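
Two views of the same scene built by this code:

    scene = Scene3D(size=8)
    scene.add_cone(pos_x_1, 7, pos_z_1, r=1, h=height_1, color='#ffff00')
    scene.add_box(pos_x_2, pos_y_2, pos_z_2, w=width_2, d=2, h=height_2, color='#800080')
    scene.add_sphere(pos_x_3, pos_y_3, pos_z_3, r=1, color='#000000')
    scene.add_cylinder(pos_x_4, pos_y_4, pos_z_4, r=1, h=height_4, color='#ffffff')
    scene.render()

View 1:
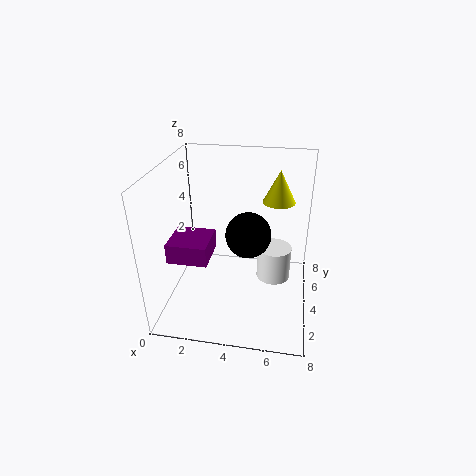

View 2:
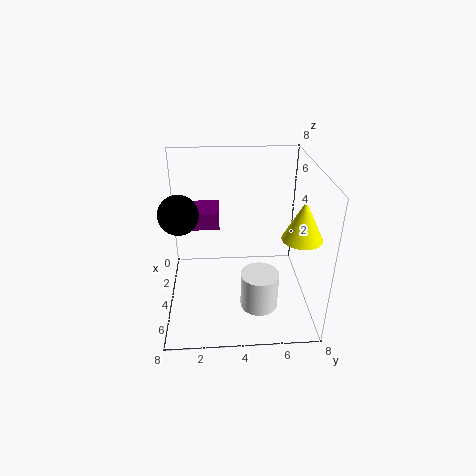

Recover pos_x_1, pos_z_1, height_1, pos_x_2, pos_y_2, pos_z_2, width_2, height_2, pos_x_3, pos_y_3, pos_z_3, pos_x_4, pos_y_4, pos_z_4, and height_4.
pos_x_1 = 6
pos_z_1 = 5
height_1 = 2
pos_x_2 = 1
pos_y_2 = 1
pos_z_2 = 4
width_2 = 2
height_2 = 1
pos_x_3 = 5
pos_y_3 = 1
pos_z_3 = 6
pos_x_4 = 6
pos_y_4 = 5
pos_z_4 = 1
height_4 = 2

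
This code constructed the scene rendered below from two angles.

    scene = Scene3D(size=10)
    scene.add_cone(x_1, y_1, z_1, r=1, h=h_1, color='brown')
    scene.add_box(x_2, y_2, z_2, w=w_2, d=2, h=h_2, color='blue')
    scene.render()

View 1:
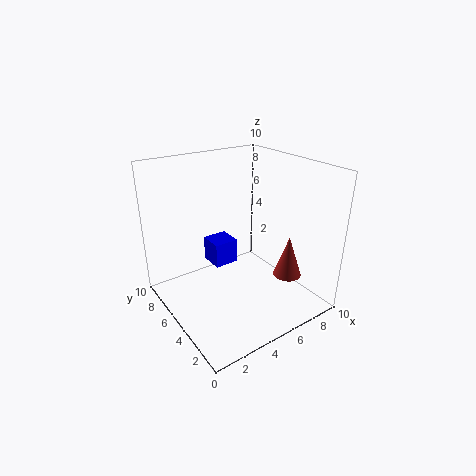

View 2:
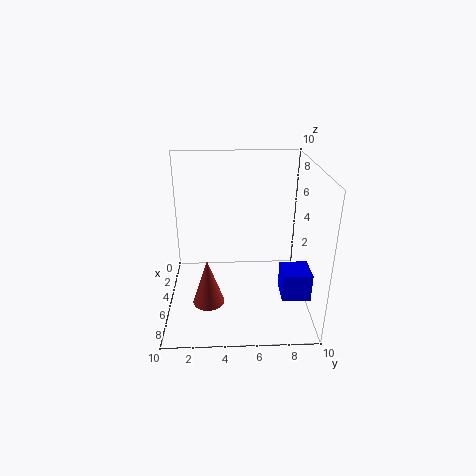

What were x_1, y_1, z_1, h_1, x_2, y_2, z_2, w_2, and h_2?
x_1 = 8, y_1 = 3, z_1 = 2, h_1 = 3, x_2 = 5, y_2 = 8, z_2 = 1, w_2 = 2, h_2 = 2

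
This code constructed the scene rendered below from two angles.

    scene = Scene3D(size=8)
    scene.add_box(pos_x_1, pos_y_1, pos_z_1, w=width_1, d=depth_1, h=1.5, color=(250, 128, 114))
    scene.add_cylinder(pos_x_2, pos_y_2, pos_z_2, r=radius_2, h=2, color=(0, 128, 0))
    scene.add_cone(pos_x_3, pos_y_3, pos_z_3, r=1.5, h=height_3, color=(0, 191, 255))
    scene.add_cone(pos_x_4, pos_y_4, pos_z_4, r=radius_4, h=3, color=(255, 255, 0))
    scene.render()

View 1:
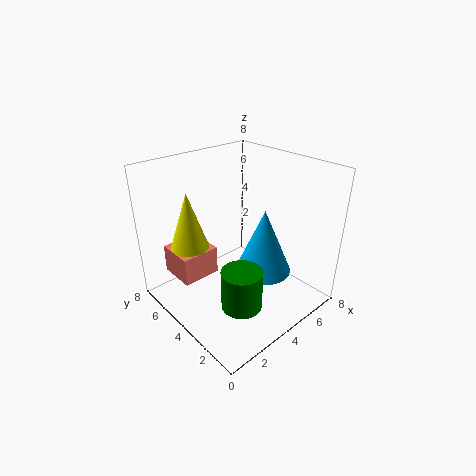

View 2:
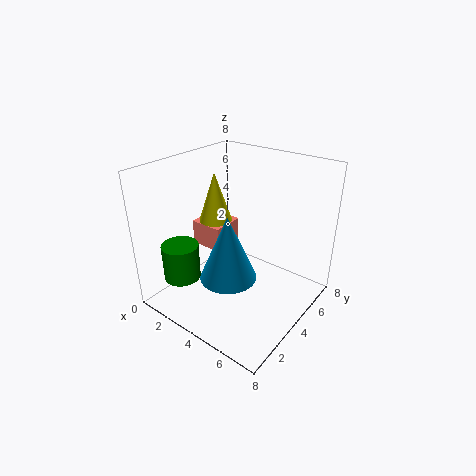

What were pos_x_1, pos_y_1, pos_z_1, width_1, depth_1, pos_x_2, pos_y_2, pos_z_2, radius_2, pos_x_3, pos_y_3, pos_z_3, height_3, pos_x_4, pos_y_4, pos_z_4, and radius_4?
pos_x_1 = 0.5; pos_y_1 = 4; pos_z_1 = 2.5; width_1 = 2; depth_1 = 2; pos_x_2 = 2; pos_y_2 = 1.5; pos_z_2 = 2; radius_2 = 1; pos_x_3 = 4.5; pos_y_3 = 2.5; pos_z_3 = 2.5; height_3 = 3.5; pos_x_4 = 1.5; pos_y_4 = 5; pos_z_4 = 4; radius_4 = 1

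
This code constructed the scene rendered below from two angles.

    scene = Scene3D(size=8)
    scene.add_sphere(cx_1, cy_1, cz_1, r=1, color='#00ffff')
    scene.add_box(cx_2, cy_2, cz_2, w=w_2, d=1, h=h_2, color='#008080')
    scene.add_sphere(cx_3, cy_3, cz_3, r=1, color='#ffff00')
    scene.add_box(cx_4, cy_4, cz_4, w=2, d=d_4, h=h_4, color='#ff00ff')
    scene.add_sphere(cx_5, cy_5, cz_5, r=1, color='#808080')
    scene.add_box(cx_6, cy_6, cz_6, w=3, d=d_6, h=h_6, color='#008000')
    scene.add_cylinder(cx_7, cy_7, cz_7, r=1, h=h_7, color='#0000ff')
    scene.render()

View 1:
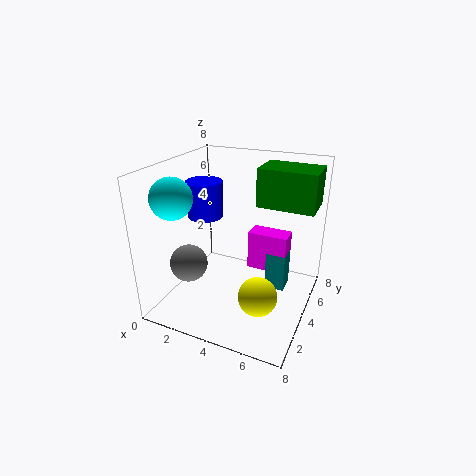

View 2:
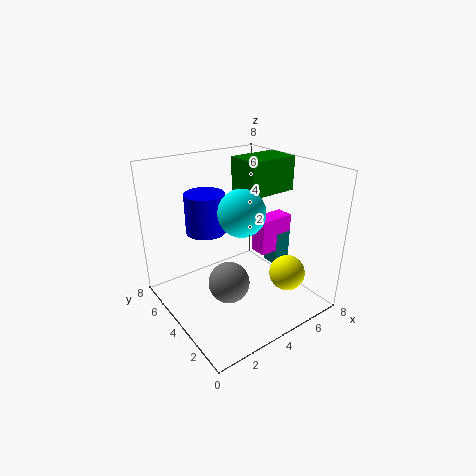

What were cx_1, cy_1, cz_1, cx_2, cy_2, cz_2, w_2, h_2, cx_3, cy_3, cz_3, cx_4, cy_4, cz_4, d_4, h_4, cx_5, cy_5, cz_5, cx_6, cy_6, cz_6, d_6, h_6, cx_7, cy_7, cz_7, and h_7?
cx_1 = 2
cy_1 = 1
cz_1 = 7
cx_2 = 6
cy_2 = 3
cz_2 = 2
w_2 = 1
h_2 = 2
cx_3 = 6
cy_3 = 2
cz_3 = 2
cx_4 = 5
cy_4 = 3
cz_4 = 3
d_4 = 1
h_4 = 2
cx_5 = 2
cy_5 = 2
cz_5 = 3
cx_6 = 5
cy_6 = 4
cz_6 = 6
d_6 = 2
h_6 = 2
cx_7 = 2
cy_7 = 4
cz_7 = 5
h_7 = 2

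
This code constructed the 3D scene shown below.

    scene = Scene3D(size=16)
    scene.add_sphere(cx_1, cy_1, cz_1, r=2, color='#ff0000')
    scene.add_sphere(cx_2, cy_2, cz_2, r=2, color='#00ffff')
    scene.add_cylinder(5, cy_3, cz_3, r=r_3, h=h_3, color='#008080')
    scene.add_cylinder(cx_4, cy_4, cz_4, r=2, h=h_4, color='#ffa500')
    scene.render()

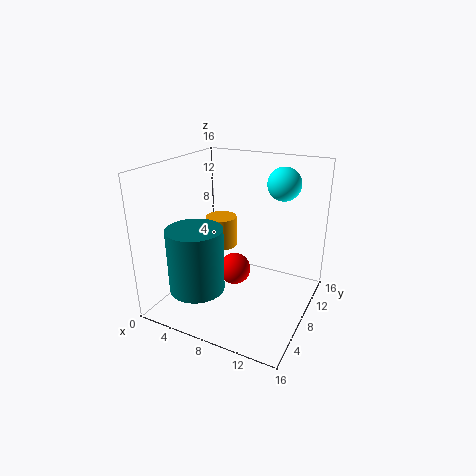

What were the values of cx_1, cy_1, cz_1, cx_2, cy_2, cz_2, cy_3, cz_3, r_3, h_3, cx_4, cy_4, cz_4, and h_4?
cx_1 = 6, cy_1 = 11, cz_1 = 2, cx_2 = 11, cy_2 = 14, cz_2 = 13, cy_3 = 4, cz_3 = 3, r_3 = 3, h_3 = 7, cx_4 = 3, cy_4 = 13, cz_4 = 4, h_4 = 4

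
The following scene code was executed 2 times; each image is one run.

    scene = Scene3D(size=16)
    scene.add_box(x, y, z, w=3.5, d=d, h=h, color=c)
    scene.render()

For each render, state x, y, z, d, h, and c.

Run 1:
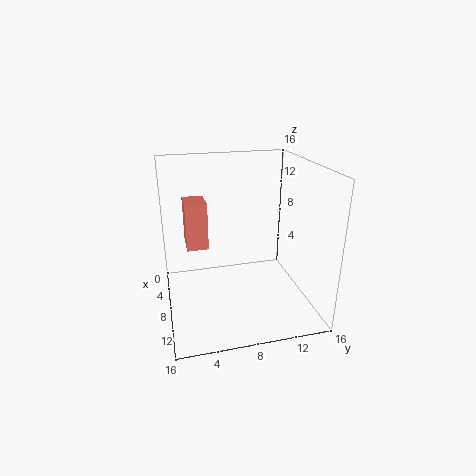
x = 2.5
y = 2.5
z = 6
d = 2.5
h = 5.5
c = 'salmon'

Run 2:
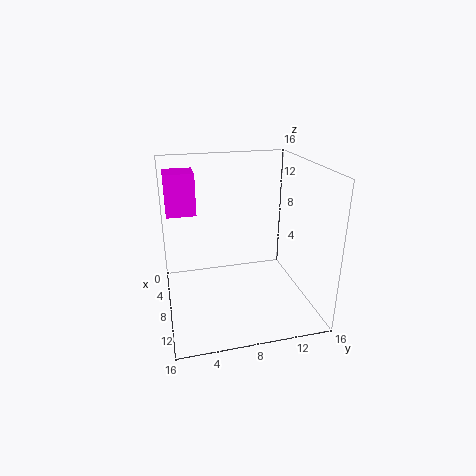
x = 0.5
y = 0.5
z = 9.5
d = 3.5
h = 5
c = 'magenta'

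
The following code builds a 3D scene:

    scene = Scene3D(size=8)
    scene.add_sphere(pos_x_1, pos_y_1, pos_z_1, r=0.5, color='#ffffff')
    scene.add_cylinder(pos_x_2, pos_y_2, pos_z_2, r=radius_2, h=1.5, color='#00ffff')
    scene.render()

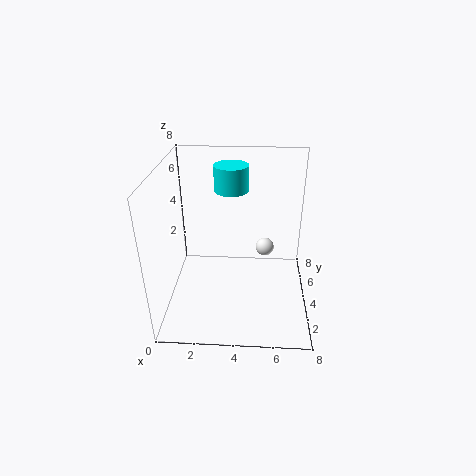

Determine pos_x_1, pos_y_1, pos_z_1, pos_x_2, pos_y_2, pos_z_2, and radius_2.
pos_x_1 = 5.5
pos_y_1 = 4
pos_z_1 = 3.5
pos_x_2 = 3.5
pos_y_2 = 6
pos_z_2 = 6
radius_2 = 1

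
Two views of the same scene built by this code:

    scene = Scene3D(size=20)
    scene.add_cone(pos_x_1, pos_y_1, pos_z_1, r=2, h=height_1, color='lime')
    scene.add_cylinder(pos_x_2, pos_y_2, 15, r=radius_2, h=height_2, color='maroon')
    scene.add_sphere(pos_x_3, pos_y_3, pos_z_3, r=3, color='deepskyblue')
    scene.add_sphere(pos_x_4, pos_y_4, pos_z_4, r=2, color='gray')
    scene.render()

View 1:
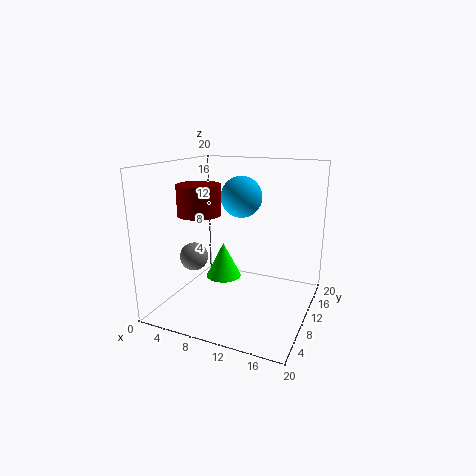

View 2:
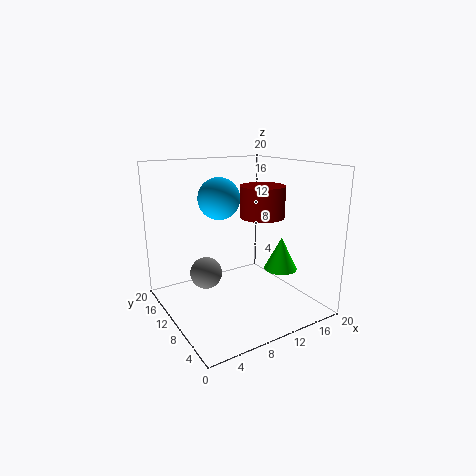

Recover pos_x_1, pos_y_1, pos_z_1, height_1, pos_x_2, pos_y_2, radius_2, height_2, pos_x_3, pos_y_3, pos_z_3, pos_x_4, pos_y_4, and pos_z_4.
pos_x_1 = 11.5
pos_y_1 = 2.5
pos_z_1 = 8
height_1 = 4
pos_x_2 = 8.5
pos_y_2 = 2.5
radius_2 = 2.5
height_2 = 3.5
pos_x_3 = 9
pos_y_3 = 13.5
pos_z_3 = 15
pos_x_4 = 4
pos_y_4 = 8
pos_z_4 = 7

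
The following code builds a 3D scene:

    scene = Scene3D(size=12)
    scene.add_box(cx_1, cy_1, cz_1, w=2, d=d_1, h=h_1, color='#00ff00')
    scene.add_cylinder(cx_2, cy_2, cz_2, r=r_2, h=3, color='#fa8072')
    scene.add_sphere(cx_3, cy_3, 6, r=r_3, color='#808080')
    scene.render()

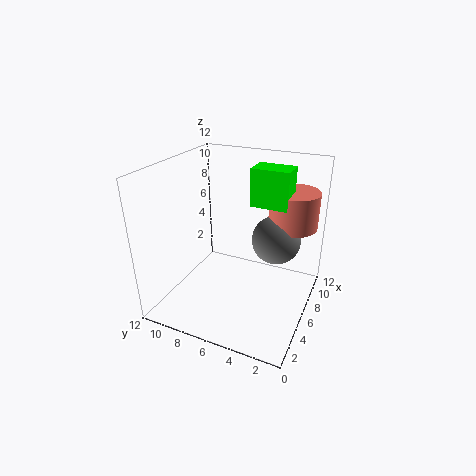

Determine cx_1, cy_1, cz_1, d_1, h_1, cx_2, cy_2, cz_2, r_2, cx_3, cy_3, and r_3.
cx_1 = 6
cy_1 = 2
cz_1 = 9
d_1 = 3
h_1 = 3
cx_2 = 8
cy_2 = 2
cz_2 = 7
r_2 = 2
cx_3 = 7
cy_3 = 3
r_3 = 2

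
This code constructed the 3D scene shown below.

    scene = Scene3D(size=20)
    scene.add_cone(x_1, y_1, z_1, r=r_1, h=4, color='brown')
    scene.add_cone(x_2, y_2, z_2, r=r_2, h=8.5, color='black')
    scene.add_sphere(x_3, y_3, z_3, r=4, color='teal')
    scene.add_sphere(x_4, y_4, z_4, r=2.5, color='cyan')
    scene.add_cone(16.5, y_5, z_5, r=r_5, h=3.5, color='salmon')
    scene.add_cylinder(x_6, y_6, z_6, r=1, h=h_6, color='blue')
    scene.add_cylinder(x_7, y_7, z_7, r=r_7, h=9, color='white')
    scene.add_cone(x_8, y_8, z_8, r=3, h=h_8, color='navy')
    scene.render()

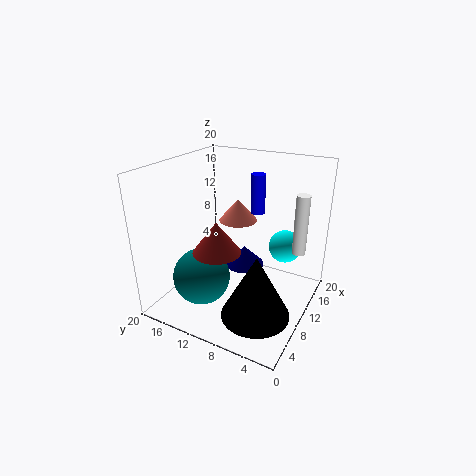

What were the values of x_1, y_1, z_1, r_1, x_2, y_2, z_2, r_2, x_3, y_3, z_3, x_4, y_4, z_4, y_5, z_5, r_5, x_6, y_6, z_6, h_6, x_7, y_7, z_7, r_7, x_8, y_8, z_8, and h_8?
x_1 = 4.5; y_1 = 10; z_1 = 10.5; r_1 = 3; x_2 = 5.5; y_2 = 5; z_2 = 2; r_2 = 4.5; x_3 = 6.5; y_3 = 14; z_3 = 4.5; x_4 = 17; y_4 = 5.5; z_4 = 6.5; y_5 = 13.5; z_5 = 9.5; r_5 = 3; x_6 = 13; y_6 = 8.5; z_6 = 13; h_6 = 5.5; x_7 = 16; y_7 = 3; z_7 = 6.5; r_7 = 1; x_8 = 14; y_8 = 11; z_8 = 3.5; h_8 = 3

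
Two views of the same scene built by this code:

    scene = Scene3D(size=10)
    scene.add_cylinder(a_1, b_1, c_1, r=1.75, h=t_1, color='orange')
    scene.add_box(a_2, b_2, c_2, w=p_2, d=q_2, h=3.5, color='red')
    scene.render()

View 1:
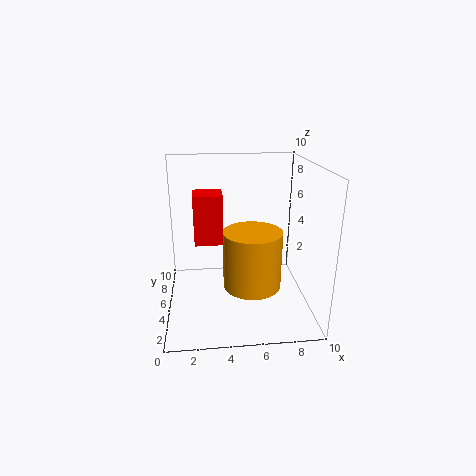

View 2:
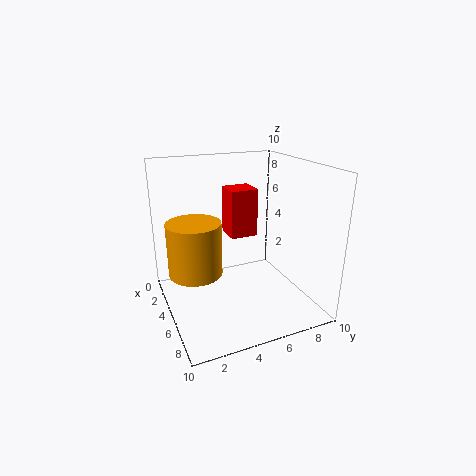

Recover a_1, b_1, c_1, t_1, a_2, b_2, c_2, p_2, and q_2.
a_1 = 5.5
b_1 = 1.75
c_1 = 3.25
t_1 = 3.5
a_2 = 2
b_2 = 5
c_2 = 4.5
p_2 = 2
q_2 = 2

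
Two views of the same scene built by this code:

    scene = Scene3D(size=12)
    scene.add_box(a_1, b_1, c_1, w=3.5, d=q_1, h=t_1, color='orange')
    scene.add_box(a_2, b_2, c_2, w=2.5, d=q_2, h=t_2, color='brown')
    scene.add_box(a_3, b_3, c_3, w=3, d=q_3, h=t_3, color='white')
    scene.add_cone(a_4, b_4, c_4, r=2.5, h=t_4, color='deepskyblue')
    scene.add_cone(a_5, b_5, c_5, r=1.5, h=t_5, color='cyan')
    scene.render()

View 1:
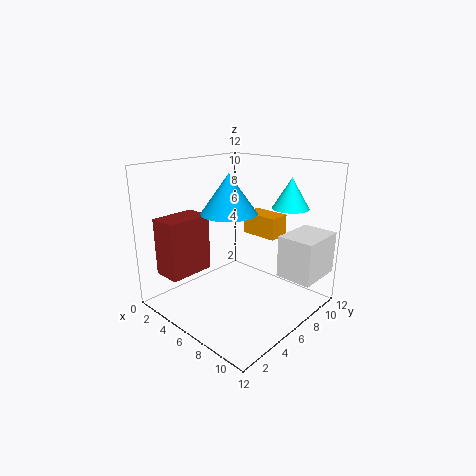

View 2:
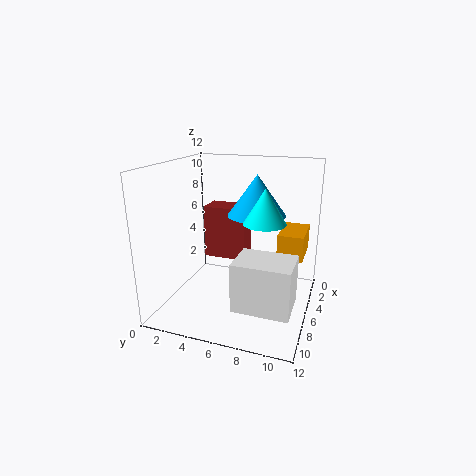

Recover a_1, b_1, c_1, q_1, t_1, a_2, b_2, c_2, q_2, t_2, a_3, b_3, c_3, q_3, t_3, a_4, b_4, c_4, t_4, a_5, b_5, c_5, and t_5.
a_1 = 3.5, b_1 = 9.5, c_1 = 5, q_1 = 2, t_1 = 2, a_2 = 0.5, b_2 = 1.5, c_2 = 2.5, q_2 = 4, t_2 = 5, a_3 = 9, b_3 = 7.5, c_3 = 3, q_3 = 4, t_3 = 3.5, a_4 = 4, b_4 = 7, c_4 = 7.5, t_4 = 3.5, a_5 = 9, b_5 = 9, c_5 = 8.5, t_5 = 2.5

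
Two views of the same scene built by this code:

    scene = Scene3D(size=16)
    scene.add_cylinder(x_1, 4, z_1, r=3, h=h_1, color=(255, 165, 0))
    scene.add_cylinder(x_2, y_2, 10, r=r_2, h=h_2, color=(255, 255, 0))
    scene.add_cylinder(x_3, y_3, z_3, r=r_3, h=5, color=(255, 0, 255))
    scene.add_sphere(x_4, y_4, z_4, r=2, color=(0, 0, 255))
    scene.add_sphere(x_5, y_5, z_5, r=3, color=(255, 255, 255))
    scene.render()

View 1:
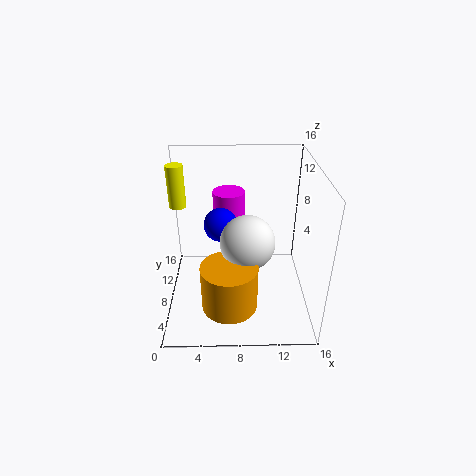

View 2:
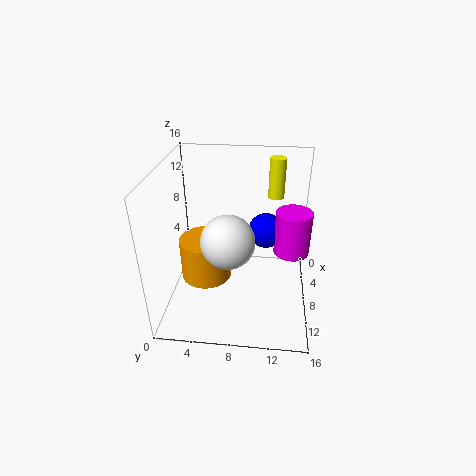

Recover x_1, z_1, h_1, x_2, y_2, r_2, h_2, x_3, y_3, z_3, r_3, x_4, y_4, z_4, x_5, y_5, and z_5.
x_1 = 7
z_1 = 2
h_1 = 5
x_2 = 1
y_2 = 12
r_2 = 1
h_2 = 5
x_3 = 7
y_3 = 14
z_3 = 6
r_3 = 2
x_4 = 6
y_4 = 11
z_4 = 8
x_5 = 9
y_5 = 7
z_5 = 8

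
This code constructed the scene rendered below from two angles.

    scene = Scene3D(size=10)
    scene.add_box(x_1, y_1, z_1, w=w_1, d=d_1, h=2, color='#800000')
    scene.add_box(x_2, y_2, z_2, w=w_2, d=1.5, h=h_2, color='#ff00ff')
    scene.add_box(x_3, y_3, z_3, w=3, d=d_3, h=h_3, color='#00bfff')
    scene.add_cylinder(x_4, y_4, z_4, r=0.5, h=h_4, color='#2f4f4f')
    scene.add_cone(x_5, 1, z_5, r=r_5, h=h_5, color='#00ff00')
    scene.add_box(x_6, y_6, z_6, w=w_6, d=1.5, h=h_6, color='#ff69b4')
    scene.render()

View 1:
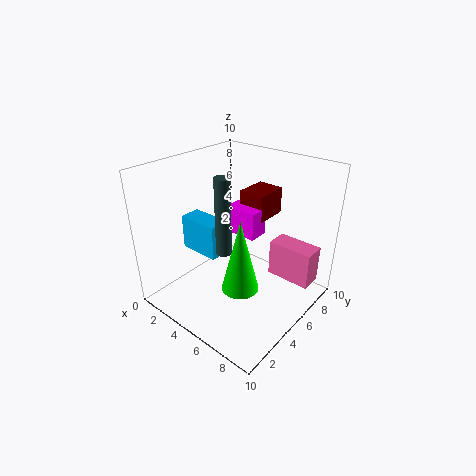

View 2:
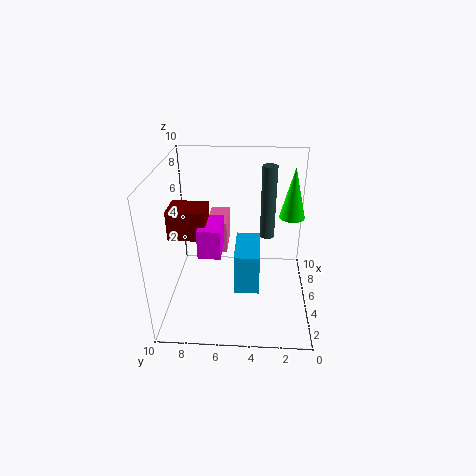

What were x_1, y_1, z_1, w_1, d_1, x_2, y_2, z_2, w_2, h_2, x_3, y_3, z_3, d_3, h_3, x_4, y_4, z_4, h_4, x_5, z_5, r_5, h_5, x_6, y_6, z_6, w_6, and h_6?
x_1 = 3.5
y_1 = 7
z_1 = 5.5
w_1 = 2
d_1 = 2.5
x_2 = 3
y_2 = 6
z_2 = 4.5
w_2 = 2.5
h_2 = 2
x_3 = 1
y_3 = 3.5
z_3 = 3.5
d_3 = 1.5
h_3 = 2.5
x_4 = 5.5
y_4 = 3
z_4 = 5
h_4 = 5
x_5 = 8.5
z_5 = 5
r_5 = 1
h_5 = 4
x_6 = 7
y_6 = 6
z_6 = 2.5
w_6 = 3
h_6 = 2.5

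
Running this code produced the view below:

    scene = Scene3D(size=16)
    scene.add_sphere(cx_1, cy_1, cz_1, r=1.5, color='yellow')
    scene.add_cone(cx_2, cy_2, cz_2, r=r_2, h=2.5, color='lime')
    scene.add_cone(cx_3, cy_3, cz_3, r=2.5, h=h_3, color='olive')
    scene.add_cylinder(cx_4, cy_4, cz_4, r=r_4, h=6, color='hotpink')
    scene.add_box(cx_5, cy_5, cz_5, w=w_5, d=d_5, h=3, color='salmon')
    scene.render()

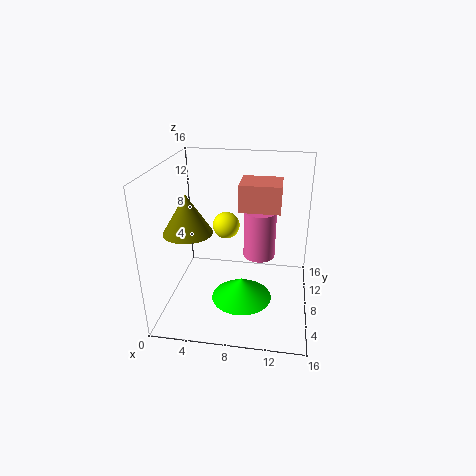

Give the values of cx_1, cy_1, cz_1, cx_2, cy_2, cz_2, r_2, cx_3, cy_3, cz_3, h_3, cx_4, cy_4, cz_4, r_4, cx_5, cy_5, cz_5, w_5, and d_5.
cx_1 = 6.5
cy_1 = 9
cz_1 = 9
cx_2 = 8.5
cy_2 = 7.5
cz_2 = 0.5
r_2 = 3.5
cx_3 = 3.5
cy_3 = 4.5
cz_3 = 10
h_3 = 4
cx_4 = 10
cy_4 = 12.5
cz_4 = 3.5
r_4 = 2
cx_5 = 8
cy_5 = 8
cz_5 = 11
w_5 = 4.5
d_5 = 4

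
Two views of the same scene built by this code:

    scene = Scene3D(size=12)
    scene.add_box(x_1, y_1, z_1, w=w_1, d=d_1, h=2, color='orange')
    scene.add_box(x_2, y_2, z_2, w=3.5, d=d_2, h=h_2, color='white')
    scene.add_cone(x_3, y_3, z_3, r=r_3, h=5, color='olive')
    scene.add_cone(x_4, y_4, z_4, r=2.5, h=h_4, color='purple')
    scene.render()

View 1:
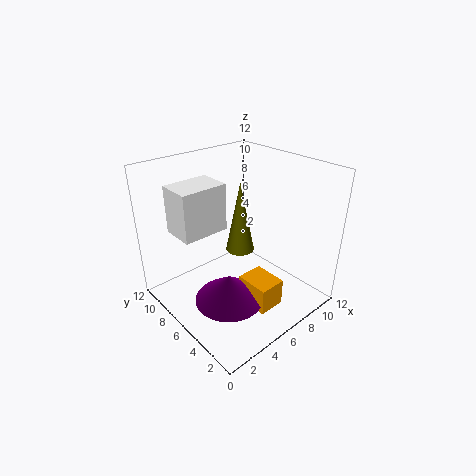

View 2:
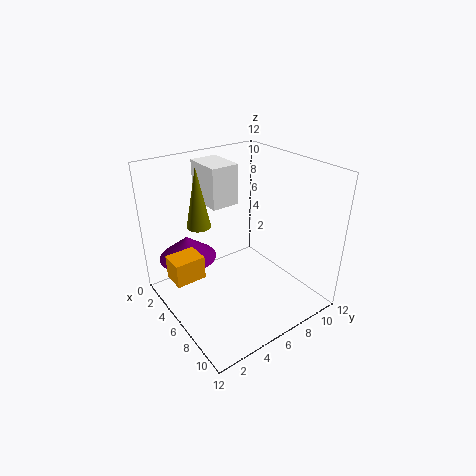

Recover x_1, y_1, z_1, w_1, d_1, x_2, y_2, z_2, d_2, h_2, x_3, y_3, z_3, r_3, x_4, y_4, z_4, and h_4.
x_1 = 3.5
y_1 = 0.5
z_1 = 3
w_1 = 2
d_1 = 2.5
x_2 = 0.5
y_2 = 5
z_2 = 8
d_2 = 2.5
h_2 = 3.5
x_3 = 4
y_3 = 3.5
z_3 = 7
r_3 = 1
x_4 = 2.5
y_4 = 3
z_4 = 3.5
h_4 = 2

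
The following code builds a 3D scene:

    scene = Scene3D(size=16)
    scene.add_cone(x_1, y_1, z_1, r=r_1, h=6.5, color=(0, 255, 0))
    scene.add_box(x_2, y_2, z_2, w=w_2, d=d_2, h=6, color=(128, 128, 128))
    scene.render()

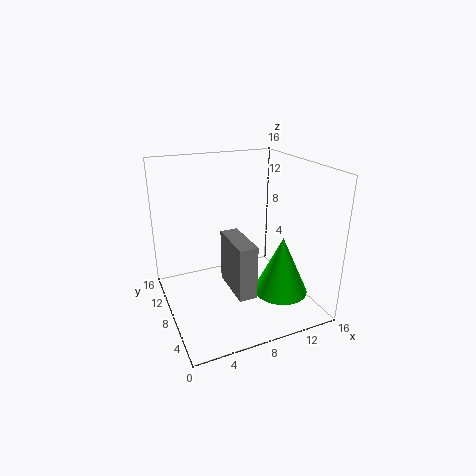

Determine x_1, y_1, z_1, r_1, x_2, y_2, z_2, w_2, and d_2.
x_1 = 12, y_1 = 5, z_1 = 2, r_1 = 3, x_2 = 6.5, y_2 = 4, z_2 = 2.5, w_2 = 2, d_2 = 5.5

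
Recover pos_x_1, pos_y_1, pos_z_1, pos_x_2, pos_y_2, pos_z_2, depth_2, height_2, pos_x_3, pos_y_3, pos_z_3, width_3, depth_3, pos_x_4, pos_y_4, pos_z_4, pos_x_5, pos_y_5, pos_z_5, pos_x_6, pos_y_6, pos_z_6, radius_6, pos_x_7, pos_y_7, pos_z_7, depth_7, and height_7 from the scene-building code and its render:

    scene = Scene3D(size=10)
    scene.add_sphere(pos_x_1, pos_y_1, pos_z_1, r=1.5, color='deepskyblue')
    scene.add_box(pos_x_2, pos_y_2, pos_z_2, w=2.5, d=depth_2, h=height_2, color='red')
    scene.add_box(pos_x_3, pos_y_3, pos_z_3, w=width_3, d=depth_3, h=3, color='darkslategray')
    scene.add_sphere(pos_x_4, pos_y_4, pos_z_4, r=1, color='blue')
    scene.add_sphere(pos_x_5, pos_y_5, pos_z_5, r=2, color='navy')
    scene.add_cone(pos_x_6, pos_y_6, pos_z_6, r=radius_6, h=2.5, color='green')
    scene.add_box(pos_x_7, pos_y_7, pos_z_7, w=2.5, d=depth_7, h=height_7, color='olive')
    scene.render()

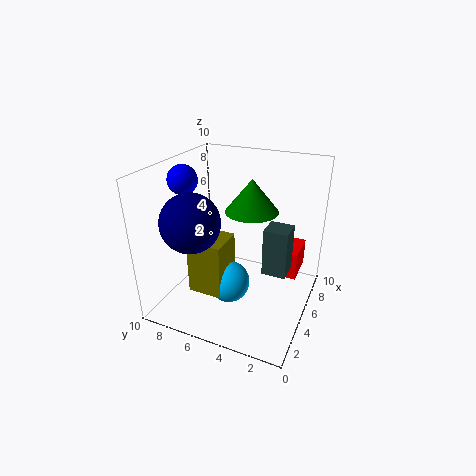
pos_x_1 = 4.5
pos_y_1 = 5.5
pos_z_1 = 1.5
pos_x_2 = 6
pos_y_2 = 1
pos_z_2 = 2
depth_2 = 1.5
height_2 = 2
pos_x_3 = 3
pos_y_3 = 1
pos_z_3 = 4
width_3 = 1.5
depth_3 = 1.5
pos_x_4 = 4
pos_y_4 = 8.5
pos_z_4 = 9
pos_x_5 = 3
pos_y_5 = 7.5
pos_z_5 = 6.5
pos_x_6 = 7.5
pos_y_6 = 5
pos_z_6 = 6
radius_6 = 2
pos_x_7 = 3
pos_y_7 = 5.5
pos_z_7 = 1
depth_7 = 2.5
height_7 = 4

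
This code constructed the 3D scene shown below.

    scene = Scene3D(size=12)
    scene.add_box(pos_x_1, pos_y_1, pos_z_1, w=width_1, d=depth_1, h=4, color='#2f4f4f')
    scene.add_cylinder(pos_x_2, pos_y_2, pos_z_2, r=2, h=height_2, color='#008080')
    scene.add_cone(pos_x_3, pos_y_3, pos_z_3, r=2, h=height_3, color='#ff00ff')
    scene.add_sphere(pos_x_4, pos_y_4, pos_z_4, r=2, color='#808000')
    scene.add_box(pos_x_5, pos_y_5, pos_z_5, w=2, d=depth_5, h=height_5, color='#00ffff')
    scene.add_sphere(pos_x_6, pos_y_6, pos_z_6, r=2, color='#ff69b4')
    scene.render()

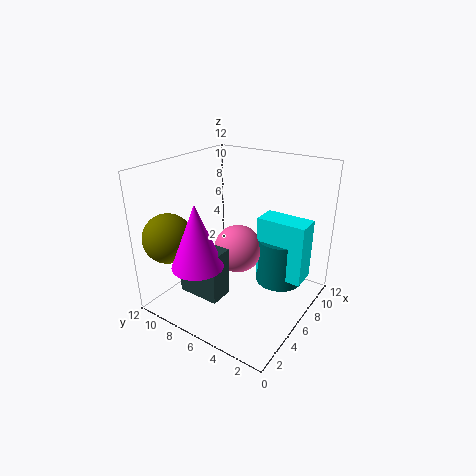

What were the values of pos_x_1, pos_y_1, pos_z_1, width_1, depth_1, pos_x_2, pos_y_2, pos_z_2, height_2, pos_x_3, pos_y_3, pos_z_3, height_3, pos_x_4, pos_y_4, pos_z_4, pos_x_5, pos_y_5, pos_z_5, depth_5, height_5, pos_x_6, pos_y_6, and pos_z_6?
pos_x_1 = 2, pos_y_1 = 5.5, pos_z_1 = 2, width_1 = 2, depth_1 = 3.5, pos_x_2 = 8, pos_y_2 = 3, pos_z_2 = 2, height_2 = 4, pos_x_3 = 2, pos_y_3 = 7, pos_z_3 = 5, height_3 = 5, pos_x_4 = 2, pos_y_4 = 10, pos_z_4 = 6.5, pos_x_5 = 6.5, pos_y_5 = 0.5, pos_z_5 = 3, depth_5 = 4, height_5 = 5, pos_x_6 = 6, pos_y_6 = 6, pos_z_6 = 5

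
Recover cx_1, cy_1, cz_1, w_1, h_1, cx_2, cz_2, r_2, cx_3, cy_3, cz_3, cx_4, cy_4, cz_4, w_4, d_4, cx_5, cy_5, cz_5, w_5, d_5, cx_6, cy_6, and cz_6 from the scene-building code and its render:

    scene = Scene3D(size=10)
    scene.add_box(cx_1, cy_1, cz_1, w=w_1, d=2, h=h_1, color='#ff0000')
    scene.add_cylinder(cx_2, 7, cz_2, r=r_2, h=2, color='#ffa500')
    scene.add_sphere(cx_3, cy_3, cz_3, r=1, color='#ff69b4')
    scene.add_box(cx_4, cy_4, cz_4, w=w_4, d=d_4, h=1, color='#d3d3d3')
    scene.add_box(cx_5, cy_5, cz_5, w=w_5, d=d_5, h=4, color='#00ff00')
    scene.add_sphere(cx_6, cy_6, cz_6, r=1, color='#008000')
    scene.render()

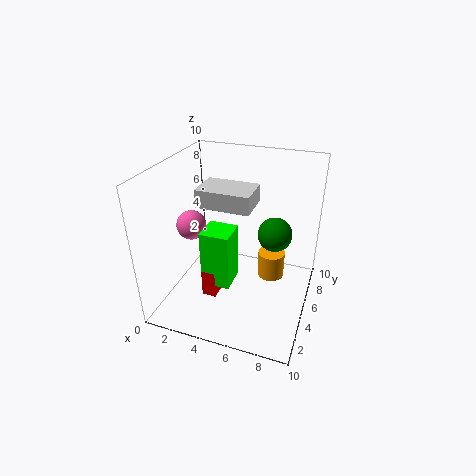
cx_1 = 3
cy_1 = 3
cz_1 = 1
w_1 = 1
h_1 = 2
cx_2 = 7
cz_2 = 1
r_2 = 1
cx_3 = 2
cy_3 = 4
cz_3 = 6
cx_4 = 4
cy_4 = 1
cz_4 = 9
w_4 = 3
d_4 = 2
cx_5 = 3
cy_5 = 3
cz_5 = 2
w_5 = 2
d_5 = 2
cx_6 = 8
cy_6 = 3
cz_6 = 7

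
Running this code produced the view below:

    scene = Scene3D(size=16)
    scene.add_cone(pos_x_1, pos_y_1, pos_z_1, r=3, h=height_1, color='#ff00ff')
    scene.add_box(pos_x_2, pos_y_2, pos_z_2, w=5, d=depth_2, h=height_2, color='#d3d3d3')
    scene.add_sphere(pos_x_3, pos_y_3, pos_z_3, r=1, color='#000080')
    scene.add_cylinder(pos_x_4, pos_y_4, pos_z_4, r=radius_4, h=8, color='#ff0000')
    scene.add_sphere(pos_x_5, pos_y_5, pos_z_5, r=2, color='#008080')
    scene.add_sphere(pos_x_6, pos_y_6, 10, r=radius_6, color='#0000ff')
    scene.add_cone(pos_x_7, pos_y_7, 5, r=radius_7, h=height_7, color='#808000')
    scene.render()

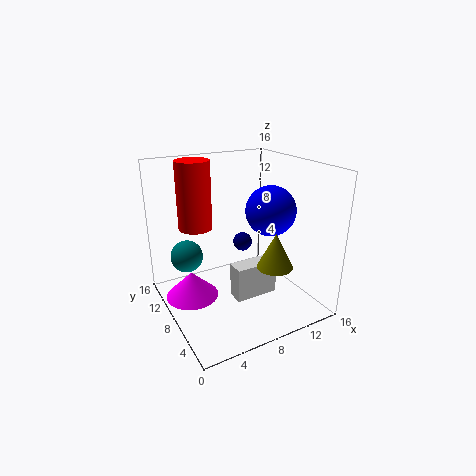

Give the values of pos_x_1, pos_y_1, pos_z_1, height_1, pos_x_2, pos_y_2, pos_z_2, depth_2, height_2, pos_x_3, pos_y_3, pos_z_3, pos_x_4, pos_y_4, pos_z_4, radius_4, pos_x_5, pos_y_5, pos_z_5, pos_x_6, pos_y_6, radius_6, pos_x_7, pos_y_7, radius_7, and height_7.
pos_x_1 = 3, pos_y_1 = 10, pos_z_1 = 1, height_1 = 3, pos_x_2 = 7, pos_y_2 = 6, pos_z_2 = 1, depth_2 = 2, height_2 = 4, pos_x_3 = 8, pos_y_3 = 7, pos_z_3 = 8, pos_x_4 = 5, pos_y_4 = 13, pos_z_4 = 8, radius_4 = 2, pos_x_5 = 4, pos_y_5 = 14, pos_z_5 = 4, pos_x_6 = 13, pos_y_6 = 9, radius_6 = 3, pos_x_7 = 11, pos_y_7 = 5, radius_7 = 2, height_7 = 4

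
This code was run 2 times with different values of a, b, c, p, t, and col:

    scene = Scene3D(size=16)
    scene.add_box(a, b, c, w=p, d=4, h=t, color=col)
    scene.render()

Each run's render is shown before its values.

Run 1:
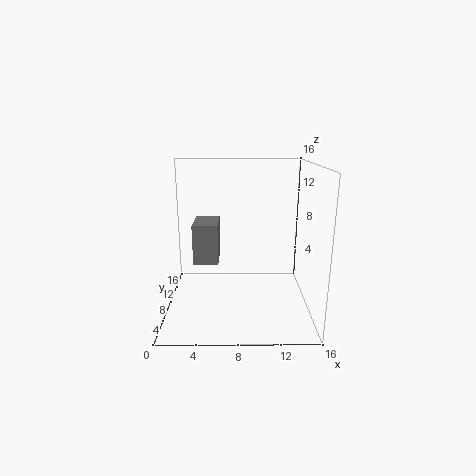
a = 3.5; b = 4; c = 6.5; p = 2.5; t = 4; col = 'gray'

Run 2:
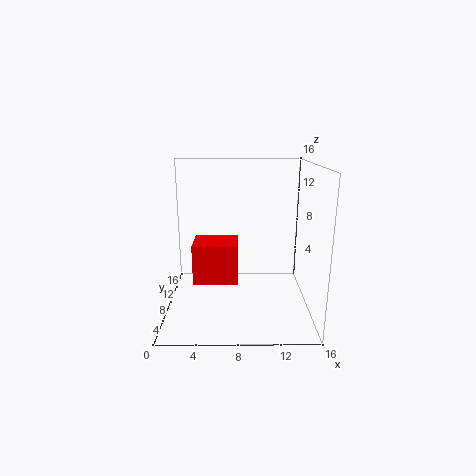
a = 3; b = 6.5; c = 3; p = 5; t = 4.5; col = 'red'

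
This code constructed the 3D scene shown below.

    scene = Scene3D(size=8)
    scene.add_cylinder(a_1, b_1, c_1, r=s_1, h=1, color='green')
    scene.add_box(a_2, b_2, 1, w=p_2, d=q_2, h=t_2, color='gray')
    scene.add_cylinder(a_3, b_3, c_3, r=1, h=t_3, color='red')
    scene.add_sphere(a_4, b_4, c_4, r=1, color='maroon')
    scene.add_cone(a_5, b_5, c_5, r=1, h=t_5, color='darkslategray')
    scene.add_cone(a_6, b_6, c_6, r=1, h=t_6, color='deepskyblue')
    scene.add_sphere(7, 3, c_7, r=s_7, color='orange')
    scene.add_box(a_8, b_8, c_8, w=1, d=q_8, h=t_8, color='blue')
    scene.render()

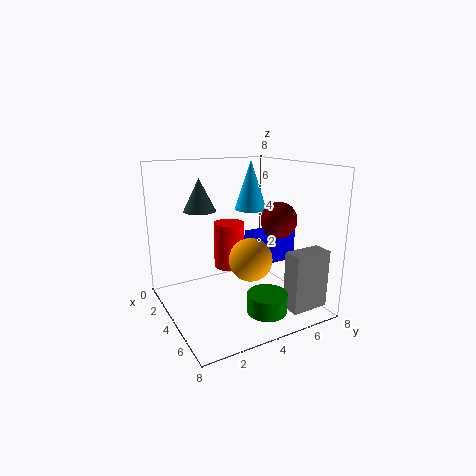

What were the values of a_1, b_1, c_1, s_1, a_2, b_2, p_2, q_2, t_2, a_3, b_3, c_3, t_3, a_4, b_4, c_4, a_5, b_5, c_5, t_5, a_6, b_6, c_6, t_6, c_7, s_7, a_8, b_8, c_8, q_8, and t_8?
a_1 = 7
b_1 = 4
c_1 = 1
s_1 = 1
a_2 = 7
b_2 = 5
p_2 = 1
q_2 = 2
t_2 = 3
a_3 = 1
b_3 = 5
c_3 = 1
t_3 = 3
a_4 = 5
b_4 = 6
c_4 = 5
a_5 = 1
b_5 = 3
c_5 = 5
t_5 = 2
a_6 = 2
b_6 = 6
c_6 = 5
t_6 = 3
c_7 = 4
s_7 = 1
a_8 = 3
b_8 = 5
c_8 = 2
q_8 = 3
t_8 = 2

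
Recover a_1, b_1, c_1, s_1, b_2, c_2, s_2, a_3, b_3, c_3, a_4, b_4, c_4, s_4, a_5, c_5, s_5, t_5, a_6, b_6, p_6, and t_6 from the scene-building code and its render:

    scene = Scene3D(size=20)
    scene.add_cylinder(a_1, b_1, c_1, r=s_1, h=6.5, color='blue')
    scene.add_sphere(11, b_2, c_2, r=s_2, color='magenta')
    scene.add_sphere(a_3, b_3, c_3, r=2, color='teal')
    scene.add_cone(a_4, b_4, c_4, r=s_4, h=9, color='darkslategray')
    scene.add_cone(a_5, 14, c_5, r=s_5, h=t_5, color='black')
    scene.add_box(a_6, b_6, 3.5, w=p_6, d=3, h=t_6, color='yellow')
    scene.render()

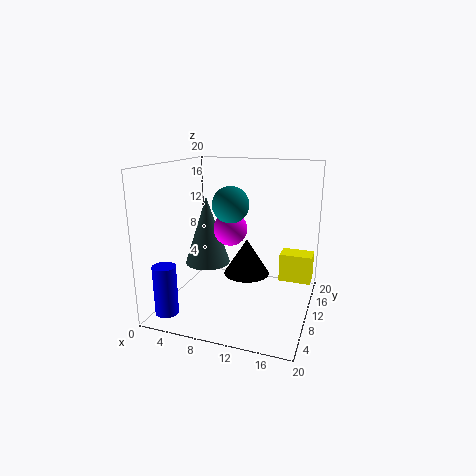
a_1 = 3; b_1 = 2; c_1 = 1.5; s_1 = 1.5; b_2 = 4.5; c_2 = 13; s_2 = 2; a_3 = 12; b_3 = 2; c_3 = 16.5; a_4 = 6.5; b_4 = 7.5; c_4 = 7; s_4 = 3; a_5 = 10; c_5 = 3; s_5 = 3.5; t_5 = 5.5; a_6 = 15.5; b_6 = 12; p_6 = 4.5; t_6 = 4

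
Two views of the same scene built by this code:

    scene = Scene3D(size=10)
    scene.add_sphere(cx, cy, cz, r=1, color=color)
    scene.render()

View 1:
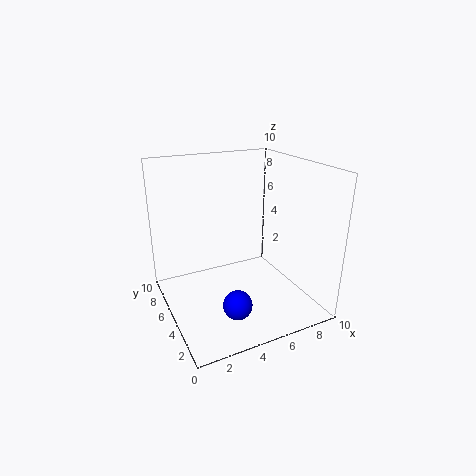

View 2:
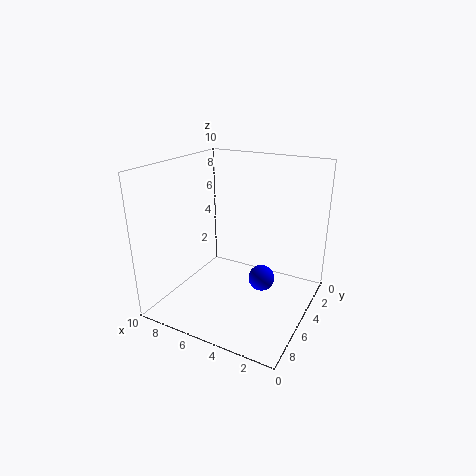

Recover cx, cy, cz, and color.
cx = 4
cy = 3
cz = 1
color = 'blue'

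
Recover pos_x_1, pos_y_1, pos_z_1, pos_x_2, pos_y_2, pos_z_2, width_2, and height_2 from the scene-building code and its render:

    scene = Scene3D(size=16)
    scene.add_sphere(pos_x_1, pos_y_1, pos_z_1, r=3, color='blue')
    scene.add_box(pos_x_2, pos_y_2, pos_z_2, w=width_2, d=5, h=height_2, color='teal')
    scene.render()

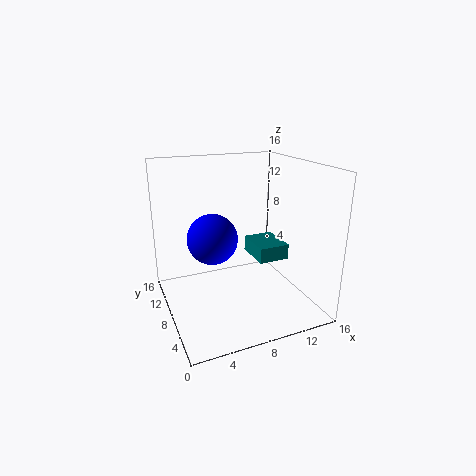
pos_x_1 = 6
pos_y_1 = 11
pos_z_1 = 7
pos_x_2 = 12
pos_y_2 = 10
pos_z_2 = 3
width_2 = 4
height_2 = 2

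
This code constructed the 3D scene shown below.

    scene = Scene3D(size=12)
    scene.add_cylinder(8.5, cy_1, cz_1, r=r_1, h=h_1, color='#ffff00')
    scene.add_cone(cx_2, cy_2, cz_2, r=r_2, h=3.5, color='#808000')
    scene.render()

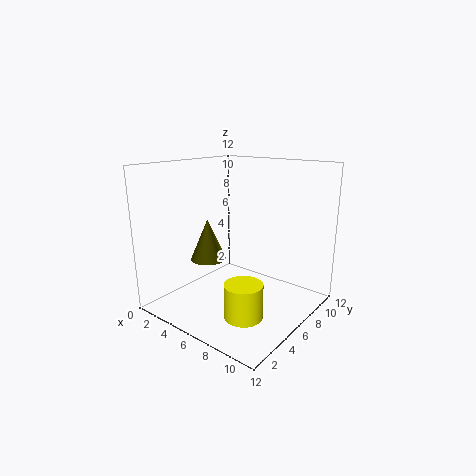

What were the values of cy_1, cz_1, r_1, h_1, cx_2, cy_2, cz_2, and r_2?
cy_1 = 3.5; cz_1 = 0.75; r_1 = 1.5; h_1 = 2.75; cx_2 = 3.75; cy_2 = 4.75; cz_2 = 4; r_2 = 1.5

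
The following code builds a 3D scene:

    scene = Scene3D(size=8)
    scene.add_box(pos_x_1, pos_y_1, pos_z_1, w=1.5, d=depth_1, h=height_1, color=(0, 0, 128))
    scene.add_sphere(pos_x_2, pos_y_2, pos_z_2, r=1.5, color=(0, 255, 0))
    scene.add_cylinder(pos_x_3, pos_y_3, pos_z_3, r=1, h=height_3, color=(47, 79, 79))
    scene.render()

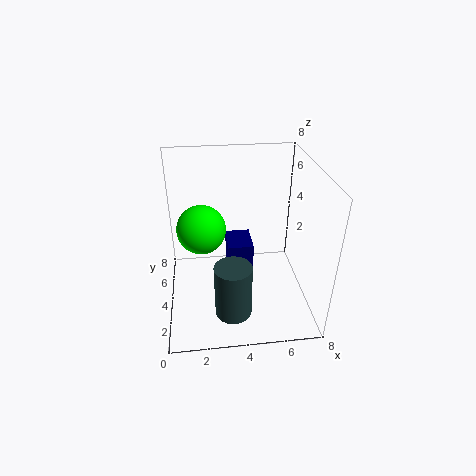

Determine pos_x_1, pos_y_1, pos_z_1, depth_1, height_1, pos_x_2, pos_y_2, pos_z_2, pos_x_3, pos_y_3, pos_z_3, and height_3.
pos_x_1 = 3.5
pos_y_1 = 4.5
pos_z_1 = 1
depth_1 = 2
height_1 = 2
pos_x_2 = 2
pos_y_2 = 6
pos_z_2 = 3.5
pos_x_3 = 3.5
pos_y_3 = 2
pos_z_3 = 0.5
height_3 = 3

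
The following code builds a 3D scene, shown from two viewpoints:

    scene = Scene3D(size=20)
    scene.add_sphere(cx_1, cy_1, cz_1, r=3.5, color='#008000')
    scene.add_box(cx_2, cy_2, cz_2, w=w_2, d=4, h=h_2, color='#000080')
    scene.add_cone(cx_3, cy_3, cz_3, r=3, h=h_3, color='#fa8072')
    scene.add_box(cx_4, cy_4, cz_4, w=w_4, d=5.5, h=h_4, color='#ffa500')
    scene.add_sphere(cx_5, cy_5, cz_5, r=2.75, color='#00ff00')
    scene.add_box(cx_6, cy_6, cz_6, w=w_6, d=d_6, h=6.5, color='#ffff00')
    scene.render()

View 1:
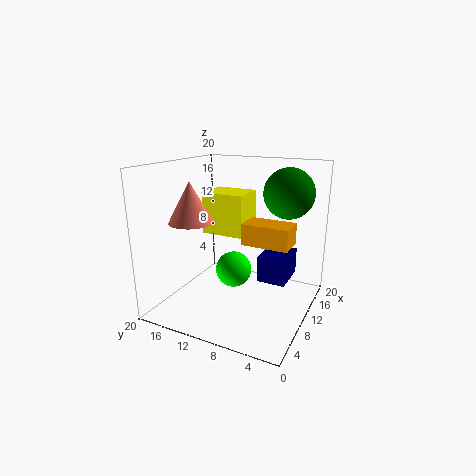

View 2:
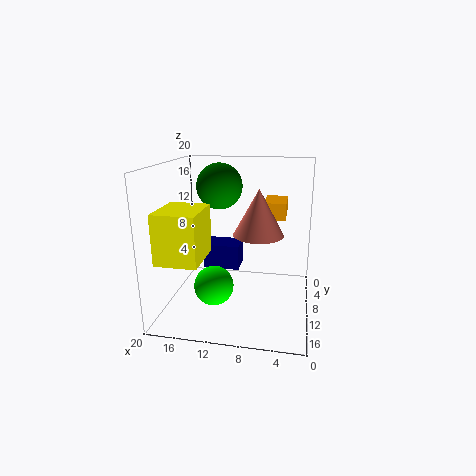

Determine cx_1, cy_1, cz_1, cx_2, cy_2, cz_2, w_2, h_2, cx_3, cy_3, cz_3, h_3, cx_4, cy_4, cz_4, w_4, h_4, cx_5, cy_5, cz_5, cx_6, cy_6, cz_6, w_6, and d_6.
cx_1 = 14, cy_1 = 4.25, cz_1 = 16, cx_2 = 10.5, cy_2 = 3.25, cz_2 = 3.75, w_2 = 5.5, h_2 = 3.75, cx_3 = 6.5, cy_3 = 15.25, cz_3 = 12.5, h_3 = 5.5, cx_4 = 3.75, cy_4 = 1, cz_4 = 11.75, w_4 = 3.25, h_4 = 2.5, cx_5 = 13, cy_5 = 12.25, cz_5 = 3.5, cx_6 = 13.5, cy_6 = 11.25, cz_6 = 8.5, w_6 = 5.5, d_6 = 6.75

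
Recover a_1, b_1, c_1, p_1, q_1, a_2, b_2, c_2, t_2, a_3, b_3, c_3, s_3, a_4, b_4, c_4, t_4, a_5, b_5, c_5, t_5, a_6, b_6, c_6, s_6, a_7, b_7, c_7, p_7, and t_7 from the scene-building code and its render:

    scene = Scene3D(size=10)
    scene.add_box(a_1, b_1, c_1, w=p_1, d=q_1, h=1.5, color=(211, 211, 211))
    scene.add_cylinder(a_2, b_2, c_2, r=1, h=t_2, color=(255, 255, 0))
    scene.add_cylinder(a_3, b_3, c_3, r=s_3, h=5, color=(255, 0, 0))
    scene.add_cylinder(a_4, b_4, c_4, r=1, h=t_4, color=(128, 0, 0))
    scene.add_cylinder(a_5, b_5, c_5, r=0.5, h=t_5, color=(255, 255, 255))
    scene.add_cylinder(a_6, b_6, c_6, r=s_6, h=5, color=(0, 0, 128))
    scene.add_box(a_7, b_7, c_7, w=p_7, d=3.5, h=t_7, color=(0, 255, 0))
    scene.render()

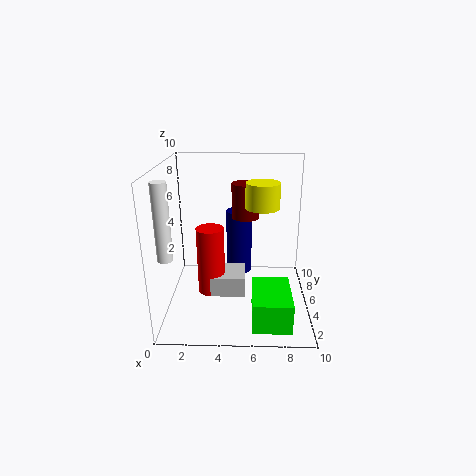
a_1 = 3
b_1 = 4.5
c_1 = 0.5
p_1 = 2.5
q_1 = 2.5
a_2 = 6.5
b_2 = 2.5
c_2 = 8
t_2 = 1.5
a_3 = 3
b_3 = 5.5
c_3 = 0.5
s_3 = 1
a_4 = 5.5
b_4 = 6.5
c_4 = 6
t_4 = 2.5
a_5 = 0.5
b_5 = 2.5
c_5 = 4.5
t_5 = 5
a_6 = 5
b_6 = 8
c_6 = 1
s_6 = 1
a_7 = 6
b_7 = 0.5
c_7 = 0.5
p_7 = 2.5
t_7 = 2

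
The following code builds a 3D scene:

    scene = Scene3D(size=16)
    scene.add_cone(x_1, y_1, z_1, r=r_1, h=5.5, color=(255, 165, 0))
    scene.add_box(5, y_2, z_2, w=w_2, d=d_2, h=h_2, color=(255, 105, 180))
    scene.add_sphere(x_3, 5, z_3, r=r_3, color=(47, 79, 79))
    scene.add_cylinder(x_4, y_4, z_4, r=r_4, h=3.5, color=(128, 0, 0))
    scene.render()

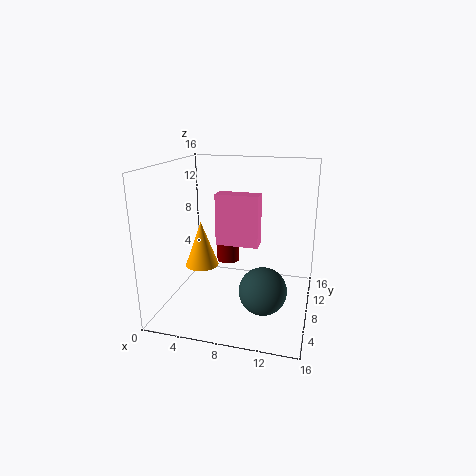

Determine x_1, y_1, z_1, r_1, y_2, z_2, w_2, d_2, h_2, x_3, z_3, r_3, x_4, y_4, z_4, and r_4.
x_1 = 3, y_1 = 9.5, z_1 = 3.5, r_1 = 2, y_2 = 9, z_2 = 6.5, w_2 = 5, d_2 = 2, h_2 = 6, x_3 = 11.5, z_3 = 3.5, r_3 = 2.5, x_4 = 5, y_4 = 14, z_4 = 2.5, r_4 = 1.5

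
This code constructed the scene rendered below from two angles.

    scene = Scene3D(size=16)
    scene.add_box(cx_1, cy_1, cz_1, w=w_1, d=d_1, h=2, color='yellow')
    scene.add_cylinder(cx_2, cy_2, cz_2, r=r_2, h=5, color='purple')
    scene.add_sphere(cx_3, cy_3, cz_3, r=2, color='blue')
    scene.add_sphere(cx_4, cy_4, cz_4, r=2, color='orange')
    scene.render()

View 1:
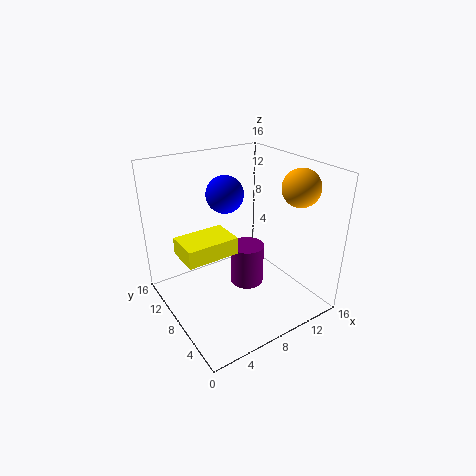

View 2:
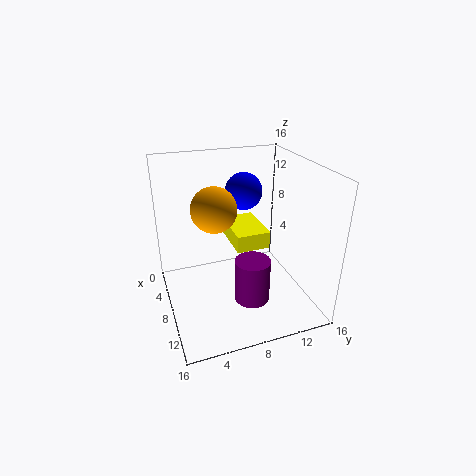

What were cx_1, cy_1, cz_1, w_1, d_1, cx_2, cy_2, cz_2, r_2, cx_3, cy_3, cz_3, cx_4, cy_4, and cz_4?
cx_1 = 2
cy_1 = 8
cz_1 = 6
w_1 = 6
d_1 = 4
cx_2 = 10
cy_2 = 9
cz_2 = 1
r_2 = 2
cx_3 = 7
cy_3 = 9
cz_3 = 13
cx_4 = 13
cy_4 = 4
cz_4 = 14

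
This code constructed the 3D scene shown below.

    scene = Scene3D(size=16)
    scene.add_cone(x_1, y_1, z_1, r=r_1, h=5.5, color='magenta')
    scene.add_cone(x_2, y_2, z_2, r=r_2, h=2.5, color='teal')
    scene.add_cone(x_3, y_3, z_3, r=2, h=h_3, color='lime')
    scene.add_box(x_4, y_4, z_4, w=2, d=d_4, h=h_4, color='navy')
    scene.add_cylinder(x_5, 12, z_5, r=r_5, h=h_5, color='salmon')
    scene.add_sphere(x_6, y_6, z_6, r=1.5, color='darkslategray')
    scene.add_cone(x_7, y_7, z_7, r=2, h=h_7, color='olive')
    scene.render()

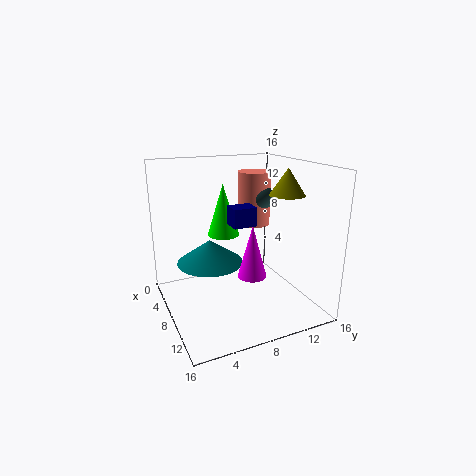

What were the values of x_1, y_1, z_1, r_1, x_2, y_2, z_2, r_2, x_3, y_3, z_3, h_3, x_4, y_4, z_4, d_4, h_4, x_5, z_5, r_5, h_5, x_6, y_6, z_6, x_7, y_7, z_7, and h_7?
x_1 = 11.5, y_1 = 8, z_1 = 5, r_1 = 1.5, x_2 = 8.5, y_2 = 4.5, z_2 = 6, r_2 = 3.5, x_3 = 2.5, y_3 = 8.5, z_3 = 6.5, h_3 = 6.5, x_4 = 8.5, y_4 = 6.5, z_4 = 10, d_4 = 2.5, h_4 = 2, x_5 = 4, z_5 = 8, r_5 = 2, h_5 = 6.5, x_6 = 5, y_6 = 12.5, z_6 = 11.5, x_7 = 9, y_7 = 13.5, z_7 = 12.5, h_7 = 3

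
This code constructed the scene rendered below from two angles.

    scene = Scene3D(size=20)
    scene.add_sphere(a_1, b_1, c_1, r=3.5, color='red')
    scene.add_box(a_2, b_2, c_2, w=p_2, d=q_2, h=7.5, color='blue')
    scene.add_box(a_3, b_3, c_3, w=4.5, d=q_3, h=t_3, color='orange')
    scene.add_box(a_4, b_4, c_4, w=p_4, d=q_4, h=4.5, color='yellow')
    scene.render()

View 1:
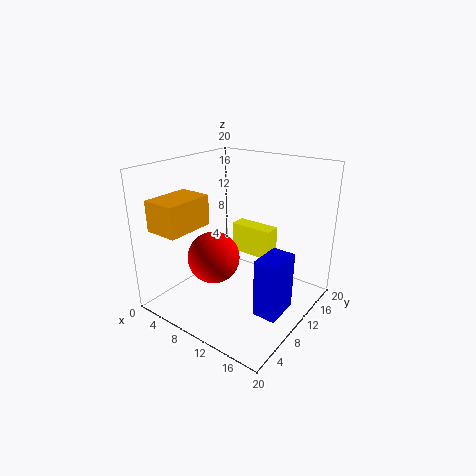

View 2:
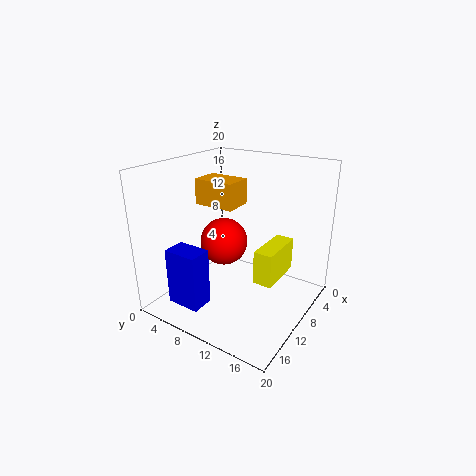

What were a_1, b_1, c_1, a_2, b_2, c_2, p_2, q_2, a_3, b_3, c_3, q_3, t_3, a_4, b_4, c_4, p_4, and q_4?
a_1 = 8.5; b_1 = 6.5; c_1 = 8; a_2 = 16; b_2 = 5; c_2 = 3; p_2 = 3; q_2 = 4.5; a_3 = 3; b_3 = 0.5; c_3 = 12.5; q_3 = 6.5; t_3 = 4; a_4 = 6; b_4 = 14; c_4 = 5.5; p_4 = 6.5; q_4 = 2.5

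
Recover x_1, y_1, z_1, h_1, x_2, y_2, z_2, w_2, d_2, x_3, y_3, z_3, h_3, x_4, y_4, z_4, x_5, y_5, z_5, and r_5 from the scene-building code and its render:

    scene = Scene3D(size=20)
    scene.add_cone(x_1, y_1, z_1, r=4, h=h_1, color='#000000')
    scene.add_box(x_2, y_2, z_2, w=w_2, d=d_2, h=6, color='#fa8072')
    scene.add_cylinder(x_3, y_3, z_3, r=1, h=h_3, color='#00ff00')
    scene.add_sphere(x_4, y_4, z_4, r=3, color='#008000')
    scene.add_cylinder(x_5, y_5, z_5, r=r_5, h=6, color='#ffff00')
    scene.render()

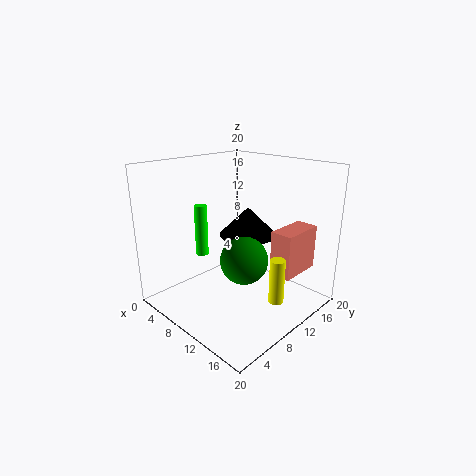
x_1 = 10
y_1 = 12
z_1 = 10
h_1 = 4
x_2 = 15
y_2 = 11
z_2 = 6
w_2 = 3
d_2 = 6
x_3 = 2
y_3 = 10
z_3 = 5
h_3 = 8
x_4 = 14
y_4 = 7
z_4 = 9
x_5 = 17
y_5 = 10
z_5 = 3
r_5 = 1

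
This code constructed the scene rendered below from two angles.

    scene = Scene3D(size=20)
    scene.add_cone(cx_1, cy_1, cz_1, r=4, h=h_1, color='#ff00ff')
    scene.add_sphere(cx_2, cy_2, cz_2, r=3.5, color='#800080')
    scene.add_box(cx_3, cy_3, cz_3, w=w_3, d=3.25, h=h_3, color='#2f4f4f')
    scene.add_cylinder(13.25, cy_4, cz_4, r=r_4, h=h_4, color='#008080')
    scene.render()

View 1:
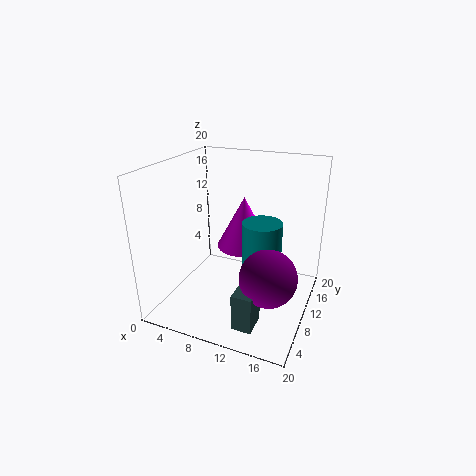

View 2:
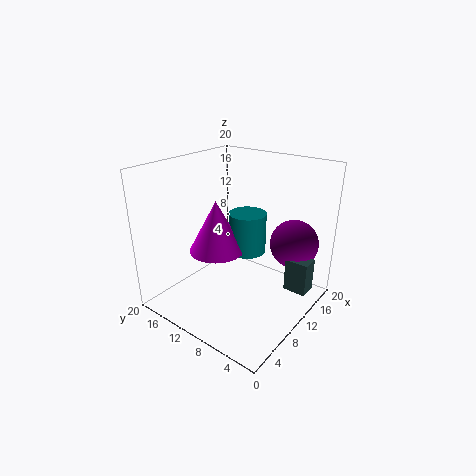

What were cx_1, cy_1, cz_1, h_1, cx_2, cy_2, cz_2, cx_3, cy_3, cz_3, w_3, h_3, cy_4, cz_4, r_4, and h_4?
cx_1 = 9.5; cy_1 = 13.5; cz_1 = 7.25; h_1 = 7.5; cx_2 = 16.25; cy_2 = 4.5; cz_2 = 8.25; cx_3 = 13; cy_3 = 0.75; cz_3 = 2.5; w_3 = 2.5; h_3 = 4.75; cy_4 = 10.75; cz_4 = 6.5; r_4 = 2.75; h_4 = 6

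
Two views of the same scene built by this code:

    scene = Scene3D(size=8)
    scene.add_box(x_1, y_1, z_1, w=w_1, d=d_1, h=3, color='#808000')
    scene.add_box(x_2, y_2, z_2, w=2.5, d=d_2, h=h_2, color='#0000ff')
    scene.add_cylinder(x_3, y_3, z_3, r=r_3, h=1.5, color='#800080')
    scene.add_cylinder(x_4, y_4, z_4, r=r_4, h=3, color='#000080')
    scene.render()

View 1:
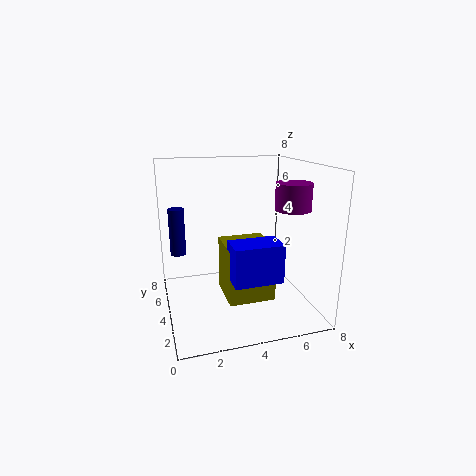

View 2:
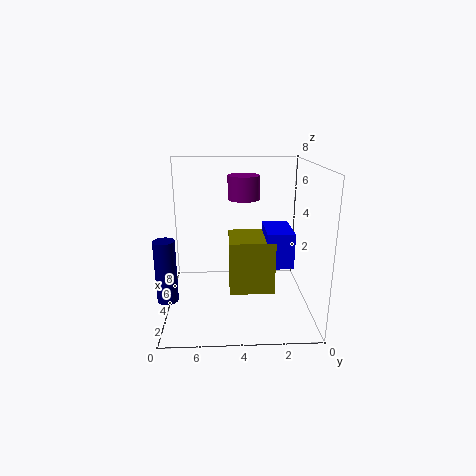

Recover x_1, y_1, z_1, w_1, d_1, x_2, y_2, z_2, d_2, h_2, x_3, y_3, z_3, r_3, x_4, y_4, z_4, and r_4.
x_1 = 3
y_1 = 2
z_1 = 1
w_1 = 2.5
d_1 = 2.5
x_2 = 3
y_2 = 1
z_2 = 2.5
d_2 = 1.5
h_2 = 2
x_3 = 7
y_3 = 3.5
z_3 = 5.5
r_3 = 1
x_4 = 1
y_4 = 7.5
z_4 = 2
r_4 = 0.5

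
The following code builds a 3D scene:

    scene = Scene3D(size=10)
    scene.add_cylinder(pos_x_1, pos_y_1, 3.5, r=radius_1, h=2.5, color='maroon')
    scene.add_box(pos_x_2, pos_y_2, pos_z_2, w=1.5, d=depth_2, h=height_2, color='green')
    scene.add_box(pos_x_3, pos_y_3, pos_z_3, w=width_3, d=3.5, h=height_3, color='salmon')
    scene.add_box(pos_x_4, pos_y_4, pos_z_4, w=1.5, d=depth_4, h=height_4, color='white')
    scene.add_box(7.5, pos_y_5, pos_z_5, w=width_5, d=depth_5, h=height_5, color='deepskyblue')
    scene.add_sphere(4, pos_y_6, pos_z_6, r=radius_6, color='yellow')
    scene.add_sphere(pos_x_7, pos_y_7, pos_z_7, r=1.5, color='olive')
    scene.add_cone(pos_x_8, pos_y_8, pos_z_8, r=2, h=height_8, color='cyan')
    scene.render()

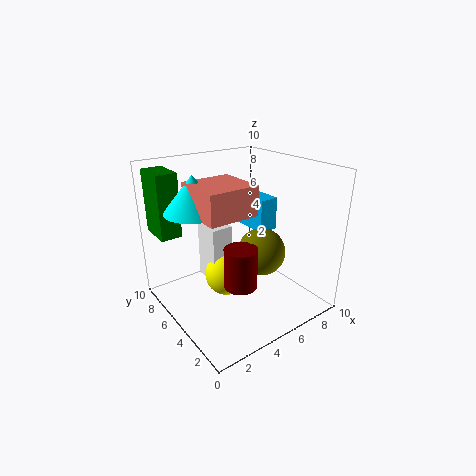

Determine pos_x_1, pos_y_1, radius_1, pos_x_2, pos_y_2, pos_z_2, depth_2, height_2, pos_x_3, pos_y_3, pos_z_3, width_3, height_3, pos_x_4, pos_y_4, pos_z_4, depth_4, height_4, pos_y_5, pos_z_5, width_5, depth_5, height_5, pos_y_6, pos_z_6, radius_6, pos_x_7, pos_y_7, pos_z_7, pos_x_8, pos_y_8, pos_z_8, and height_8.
pos_x_1 = 3
pos_y_1 = 2
radius_1 = 1
pos_x_2 = 0.5
pos_y_2 = 7.5
pos_z_2 = 5
depth_2 = 2.5
height_2 = 4.5
pos_x_3 = 2
pos_y_3 = 3.5
pos_z_3 = 7
width_3 = 3.5
height_3 = 2
pos_x_4 = 3
pos_y_4 = 5
pos_z_4 = 2
depth_4 = 2
height_4 = 4
pos_y_5 = 5.5
pos_z_5 = 4.5
width_5 = 1.5
depth_5 = 3
height_5 = 2.5
pos_y_6 = 5
pos_z_6 = 2.5
radius_6 = 1.5
pos_x_7 = 5
pos_y_7 = 2.5
pos_z_7 = 5
pos_x_8 = 2.5
pos_y_8 = 6.5
pos_z_8 = 7
height_8 = 2.5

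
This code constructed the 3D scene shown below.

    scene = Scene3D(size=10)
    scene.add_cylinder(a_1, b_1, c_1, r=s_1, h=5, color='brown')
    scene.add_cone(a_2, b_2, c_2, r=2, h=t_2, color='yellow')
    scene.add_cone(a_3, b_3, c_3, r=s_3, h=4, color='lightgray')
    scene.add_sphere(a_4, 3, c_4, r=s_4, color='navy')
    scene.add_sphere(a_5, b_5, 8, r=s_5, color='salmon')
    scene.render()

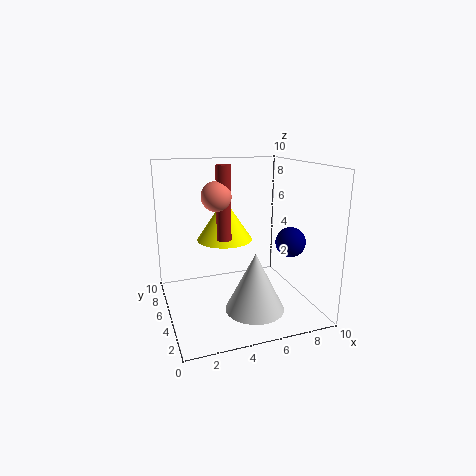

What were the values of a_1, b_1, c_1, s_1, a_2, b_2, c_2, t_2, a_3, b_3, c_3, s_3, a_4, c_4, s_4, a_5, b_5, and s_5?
a_1 = 4
b_1 = 5
c_1 = 5
s_1 = 0.5
a_2 = 4.5
b_2 = 6.5
c_2 = 4.5
t_2 = 3
a_3 = 5.5
b_3 = 3
c_3 = 0.5
s_3 = 2
a_4 = 8
c_4 = 5
s_4 = 1
a_5 = 3.5
b_5 = 5
s_5 = 1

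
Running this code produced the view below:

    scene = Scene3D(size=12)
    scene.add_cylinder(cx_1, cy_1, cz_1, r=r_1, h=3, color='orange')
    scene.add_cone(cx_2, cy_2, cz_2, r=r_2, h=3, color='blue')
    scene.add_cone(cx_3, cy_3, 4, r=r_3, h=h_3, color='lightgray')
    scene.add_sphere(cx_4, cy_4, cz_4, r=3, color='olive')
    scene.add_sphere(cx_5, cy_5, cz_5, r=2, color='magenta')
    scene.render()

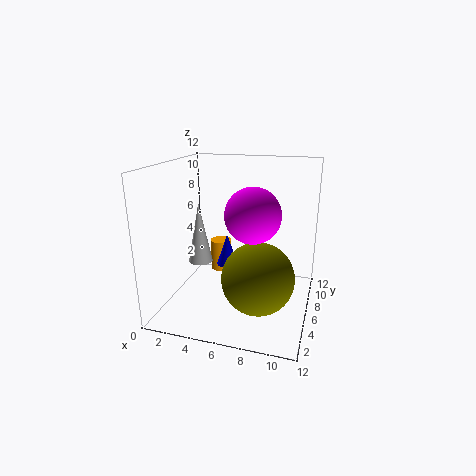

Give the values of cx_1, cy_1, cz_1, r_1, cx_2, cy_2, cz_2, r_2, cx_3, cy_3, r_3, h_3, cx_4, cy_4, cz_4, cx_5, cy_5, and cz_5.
cx_1 = 3
cy_1 = 10
cz_1 = 1
r_1 = 1
cx_2 = 4
cy_2 = 9
cz_2 = 2
r_2 = 1
cx_3 = 3
cy_3 = 5
r_3 = 1
h_3 = 5
cx_4 = 8
cy_4 = 5
cz_4 = 3
cx_5 = 8
cy_5 = 3
cz_5 = 9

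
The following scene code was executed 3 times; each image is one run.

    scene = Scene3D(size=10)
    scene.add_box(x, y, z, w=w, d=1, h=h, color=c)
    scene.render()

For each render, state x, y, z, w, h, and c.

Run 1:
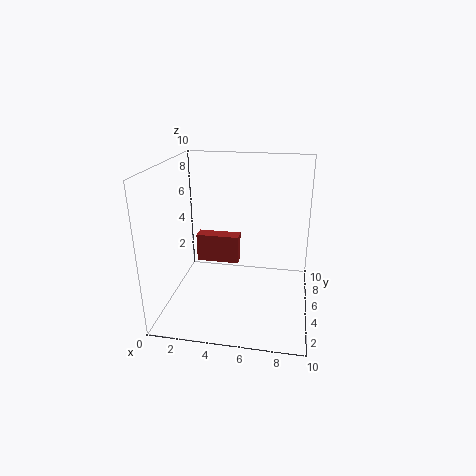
x = 2; y = 5; z = 3; w = 3; h = 2; c = 'brown'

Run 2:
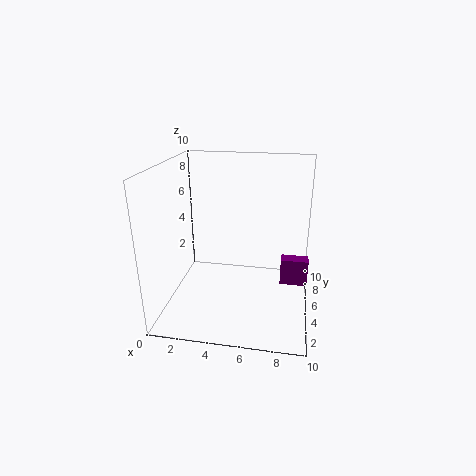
x = 8; y = 6; z = 1; w = 2; h = 2; c = 'purple'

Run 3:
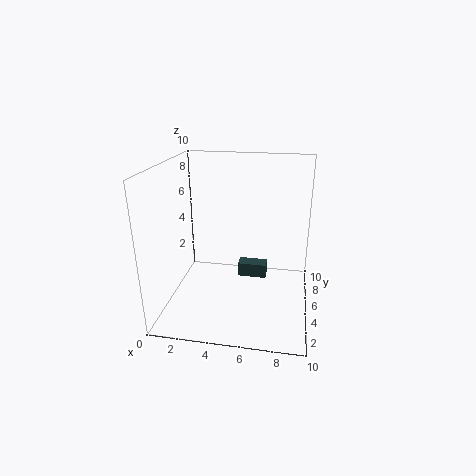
x = 5; y = 5; z = 2; w = 2; h = 1; c = 'darkslategray'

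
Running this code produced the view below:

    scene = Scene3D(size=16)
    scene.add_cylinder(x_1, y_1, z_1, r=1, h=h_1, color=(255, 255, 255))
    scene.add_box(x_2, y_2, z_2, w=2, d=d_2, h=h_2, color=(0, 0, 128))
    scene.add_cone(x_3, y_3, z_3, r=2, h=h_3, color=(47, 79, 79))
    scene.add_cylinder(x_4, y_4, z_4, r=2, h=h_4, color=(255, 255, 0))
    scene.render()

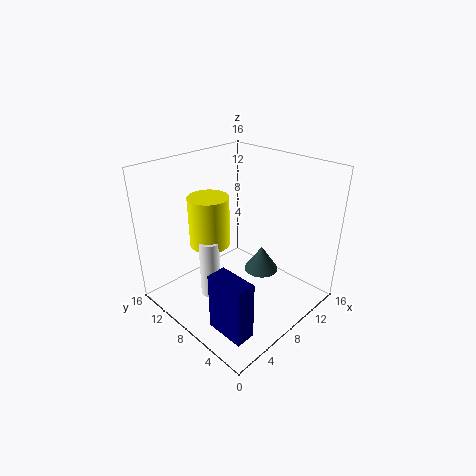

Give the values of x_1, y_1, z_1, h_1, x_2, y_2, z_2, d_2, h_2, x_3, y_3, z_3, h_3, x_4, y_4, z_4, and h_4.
x_1 = 3, y_1 = 7, z_1 = 4, h_1 = 6, x_2 = 1, y_2 = 1, z_2 = 2, d_2 = 4, h_2 = 6, x_3 = 11, y_3 = 7, z_3 = 3, h_3 = 3, x_4 = 4, y_4 = 8, z_4 = 9, h_4 = 5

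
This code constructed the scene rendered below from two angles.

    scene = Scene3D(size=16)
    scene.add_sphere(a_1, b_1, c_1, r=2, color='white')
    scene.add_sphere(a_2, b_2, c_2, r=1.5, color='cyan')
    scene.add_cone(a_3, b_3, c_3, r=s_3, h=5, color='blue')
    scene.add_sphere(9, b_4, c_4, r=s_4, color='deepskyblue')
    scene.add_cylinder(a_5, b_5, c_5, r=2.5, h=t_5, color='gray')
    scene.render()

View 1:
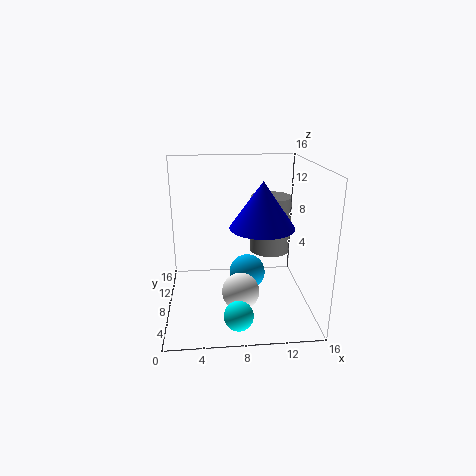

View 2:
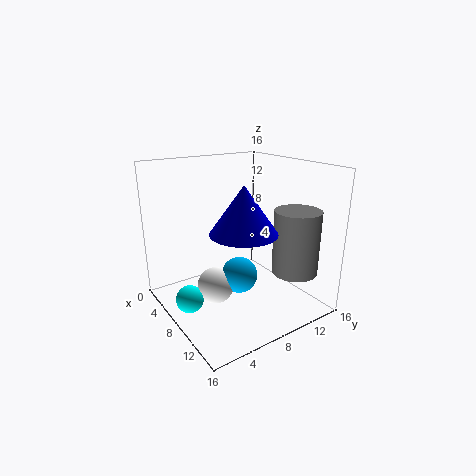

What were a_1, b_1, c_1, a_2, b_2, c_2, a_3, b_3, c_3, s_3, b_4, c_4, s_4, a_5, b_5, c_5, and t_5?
a_1 = 8; b_1 = 5; c_1 = 3; a_2 = 7.5; b_2 = 2; c_2 = 2; a_3 = 10.5; b_3 = 7; c_3 = 9.5; s_3 = 3.5; b_4 = 7.5; c_4 = 4; s_4 = 2; a_5 = 12.5; b_5 = 12.5; c_5 = 4.5; t_5 = 7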